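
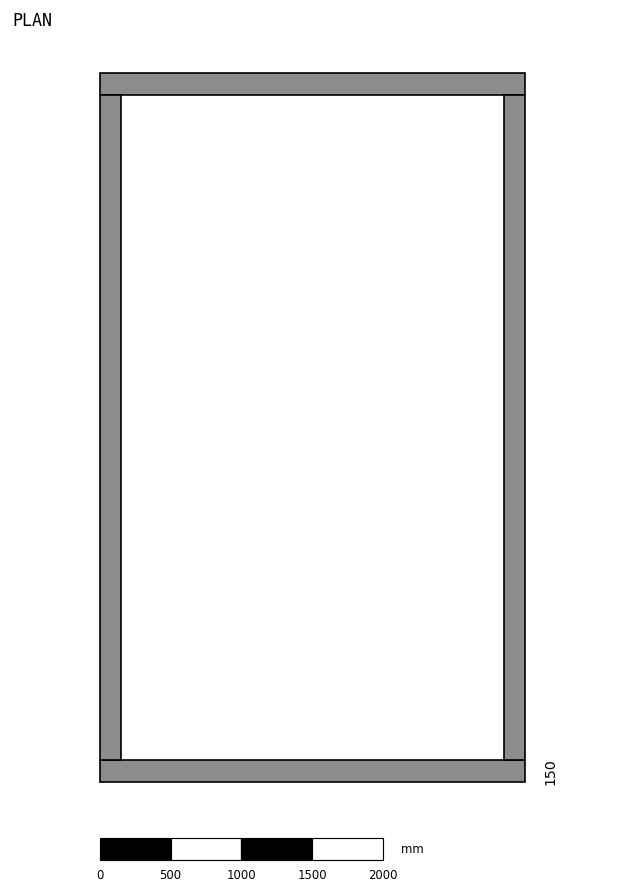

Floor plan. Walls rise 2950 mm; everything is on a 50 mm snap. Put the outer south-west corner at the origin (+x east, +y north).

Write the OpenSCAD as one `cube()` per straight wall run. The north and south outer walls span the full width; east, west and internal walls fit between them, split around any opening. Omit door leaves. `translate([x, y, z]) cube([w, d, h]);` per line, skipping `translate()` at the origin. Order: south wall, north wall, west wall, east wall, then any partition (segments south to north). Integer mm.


cube([3000, 150, 2950]);
translate([0, 4850, 0]) cube([3000, 150, 2950]);
translate([0, 150, 0]) cube([150, 4700, 2950]);
translate([2850, 150, 0]) cube([150, 4700, 2950]);


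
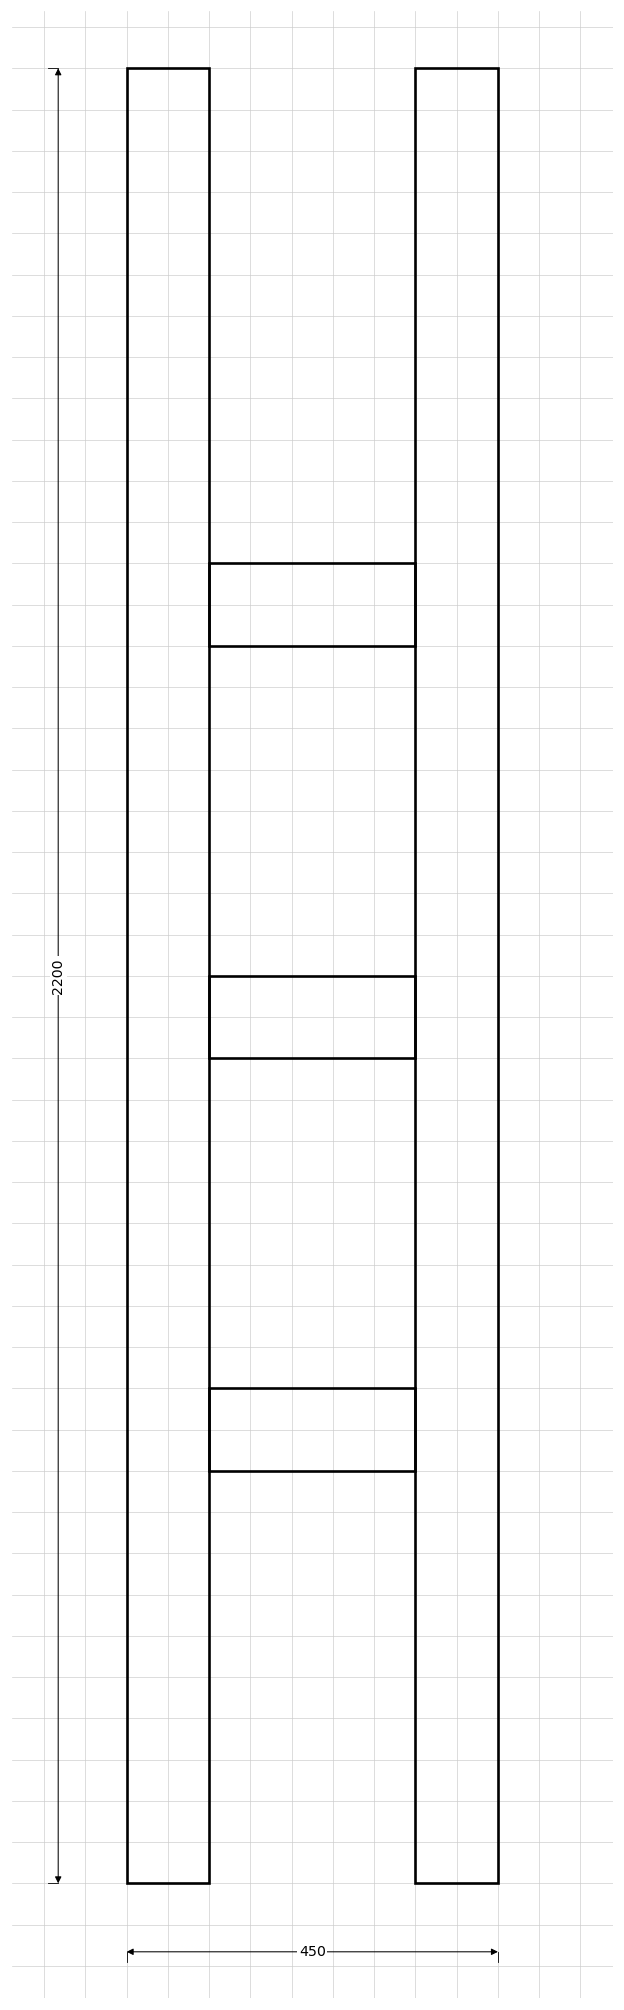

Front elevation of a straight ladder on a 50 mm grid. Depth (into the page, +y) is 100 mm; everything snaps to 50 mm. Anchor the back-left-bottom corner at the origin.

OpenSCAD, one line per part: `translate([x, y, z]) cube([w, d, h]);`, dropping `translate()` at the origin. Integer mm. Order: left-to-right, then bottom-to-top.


cube([100, 100, 2200]);
translate([100, 0, 500]) cube([250, 100, 100]);
translate([100, 0, 1000]) cube([250, 100, 100]);
translate([100, 0, 1500]) cube([250, 100, 100]);
translate([350, 0, 0]) cube([100, 100, 2200]);


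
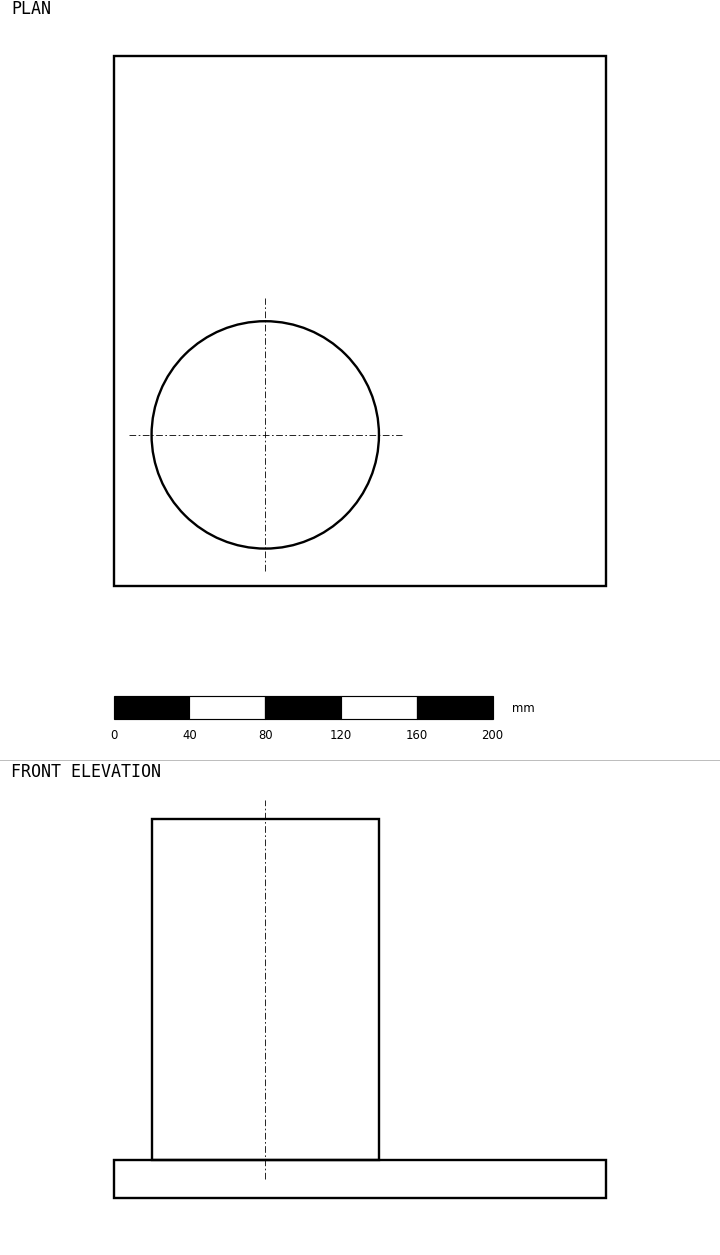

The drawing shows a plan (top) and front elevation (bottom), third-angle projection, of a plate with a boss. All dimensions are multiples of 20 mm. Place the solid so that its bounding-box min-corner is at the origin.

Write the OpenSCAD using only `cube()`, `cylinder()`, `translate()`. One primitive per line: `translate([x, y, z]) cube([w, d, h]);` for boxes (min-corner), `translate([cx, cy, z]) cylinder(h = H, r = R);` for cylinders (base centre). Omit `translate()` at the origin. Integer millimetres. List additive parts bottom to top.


cube([260, 280, 20]);
translate([80, 80, 20]) cylinder(h = 180, r = 60);


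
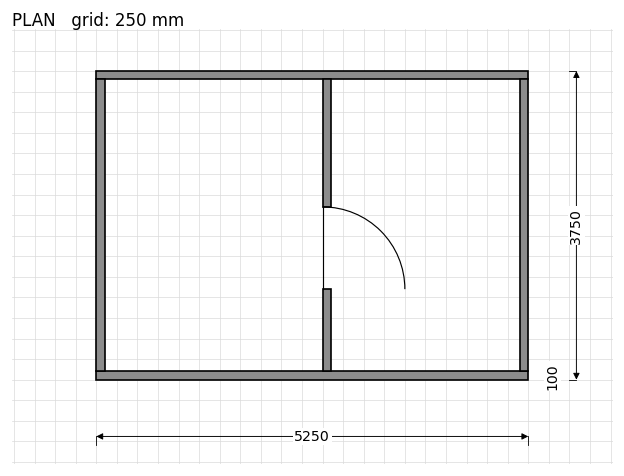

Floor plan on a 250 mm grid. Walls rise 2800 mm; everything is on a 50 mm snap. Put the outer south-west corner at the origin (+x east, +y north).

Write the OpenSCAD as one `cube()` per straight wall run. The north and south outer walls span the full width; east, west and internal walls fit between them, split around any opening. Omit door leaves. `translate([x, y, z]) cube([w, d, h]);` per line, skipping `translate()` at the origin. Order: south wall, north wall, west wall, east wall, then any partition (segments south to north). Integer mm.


cube([5250, 100, 2800]);
translate([0, 3650, 0]) cube([5250, 100, 2800]);
translate([0, 100, 0]) cube([100, 3550, 2800]);
translate([5150, 100, 0]) cube([100, 3550, 2800]);
translate([2750, 100, 0]) cube([100, 1000, 2800]);
translate([2750, 2100, 0]) cube([100, 1550, 2800]);


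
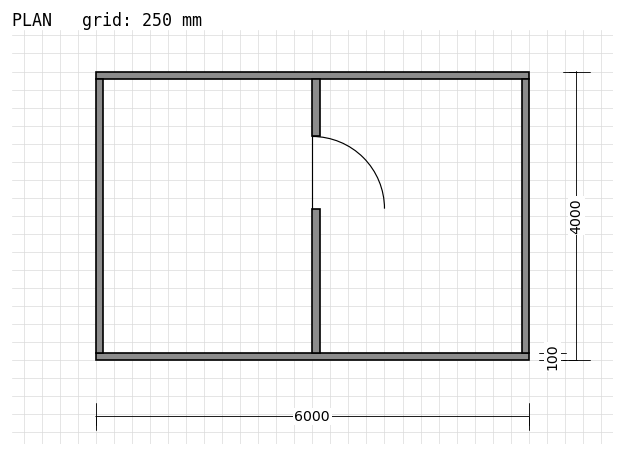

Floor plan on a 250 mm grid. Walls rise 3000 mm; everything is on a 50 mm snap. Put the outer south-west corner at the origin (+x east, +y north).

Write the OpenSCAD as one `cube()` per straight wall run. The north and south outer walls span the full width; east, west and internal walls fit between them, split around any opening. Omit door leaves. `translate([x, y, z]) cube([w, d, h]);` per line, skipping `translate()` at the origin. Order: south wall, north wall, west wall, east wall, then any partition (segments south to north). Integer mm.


cube([6000, 100, 3000]);
translate([0, 3900, 0]) cube([6000, 100, 3000]);
translate([0, 100, 0]) cube([100, 3800, 3000]);
translate([5900, 100, 0]) cube([100, 3800, 3000]);
translate([3000, 100, 0]) cube([100, 2000, 3000]);
translate([3000, 3100, 0]) cube([100, 800, 3000]);


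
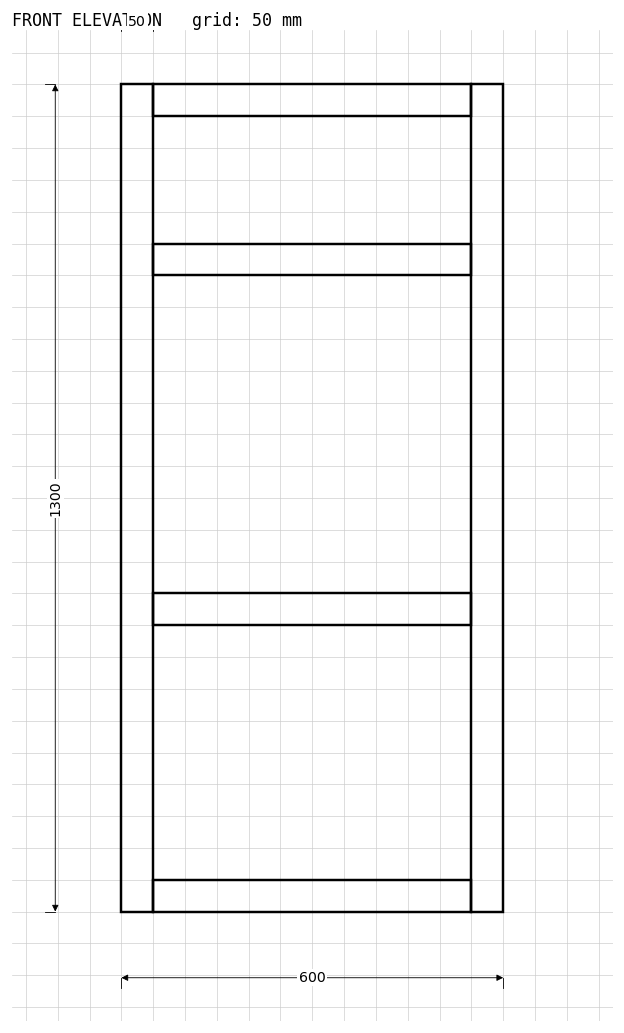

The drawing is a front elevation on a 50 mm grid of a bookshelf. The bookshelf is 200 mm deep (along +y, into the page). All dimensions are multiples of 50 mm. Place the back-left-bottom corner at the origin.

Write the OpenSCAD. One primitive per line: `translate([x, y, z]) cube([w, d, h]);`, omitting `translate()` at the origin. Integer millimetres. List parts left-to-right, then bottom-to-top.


cube([50, 200, 1300]);
translate([50, 0, 0]) cube([500, 200, 50]);
translate([50, 0, 450]) cube([500, 200, 50]);
translate([50, 0, 1000]) cube([500, 200, 50]);
translate([50, 0, 1250]) cube([500, 200, 50]);
translate([550, 0, 0]) cube([50, 200, 1300]);


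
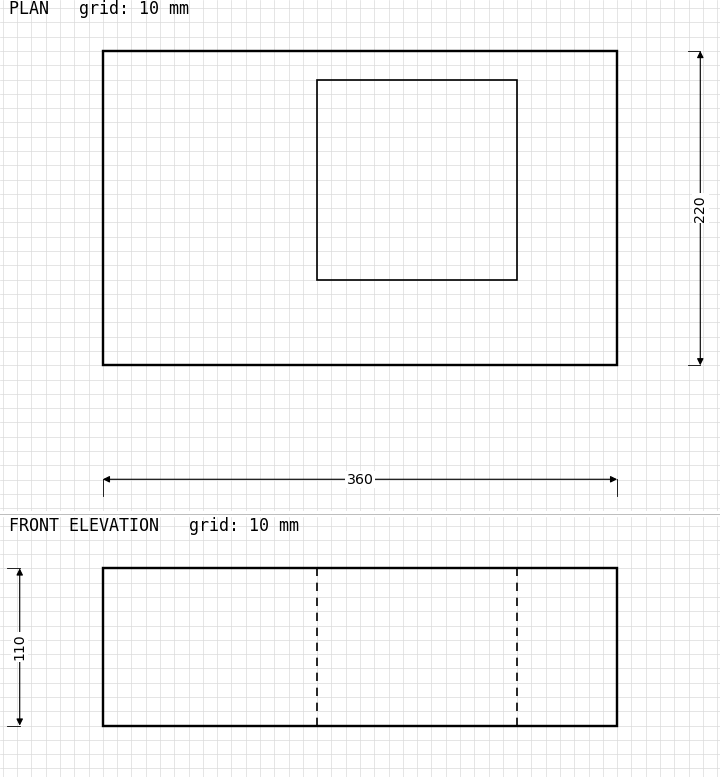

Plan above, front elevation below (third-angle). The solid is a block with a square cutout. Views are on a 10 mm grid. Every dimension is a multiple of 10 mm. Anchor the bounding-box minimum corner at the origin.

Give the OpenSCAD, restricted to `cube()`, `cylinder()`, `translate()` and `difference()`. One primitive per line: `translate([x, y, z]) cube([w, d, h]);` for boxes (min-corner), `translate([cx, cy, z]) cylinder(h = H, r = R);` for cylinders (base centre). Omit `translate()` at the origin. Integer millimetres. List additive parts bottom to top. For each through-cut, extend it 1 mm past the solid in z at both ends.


difference() {
  cube([360, 220, 110]);
  translate([150, 60, -1]) cube([140, 140, 112]);
}


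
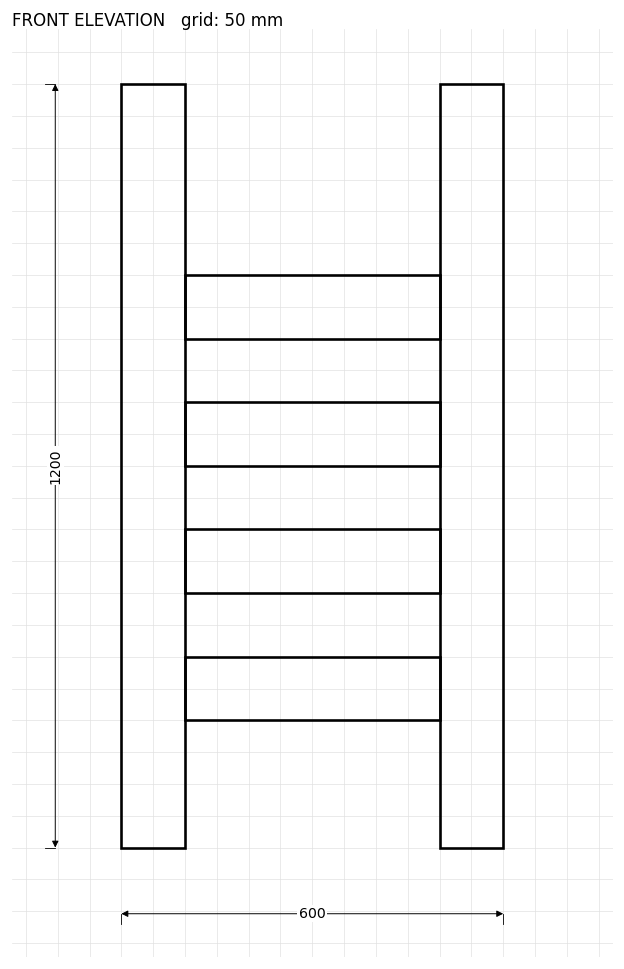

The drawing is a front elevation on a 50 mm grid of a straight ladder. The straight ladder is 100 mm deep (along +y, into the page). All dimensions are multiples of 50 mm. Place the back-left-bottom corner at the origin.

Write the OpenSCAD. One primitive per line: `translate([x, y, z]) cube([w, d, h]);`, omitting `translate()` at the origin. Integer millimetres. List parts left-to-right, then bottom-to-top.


cube([100, 100, 1200]);
translate([100, 0, 200]) cube([400, 100, 100]);
translate([100, 0, 400]) cube([400, 100, 100]);
translate([100, 0, 600]) cube([400, 100, 100]);
translate([100, 0, 800]) cube([400, 100, 100]);
translate([500, 0, 0]) cube([100, 100, 1200]);


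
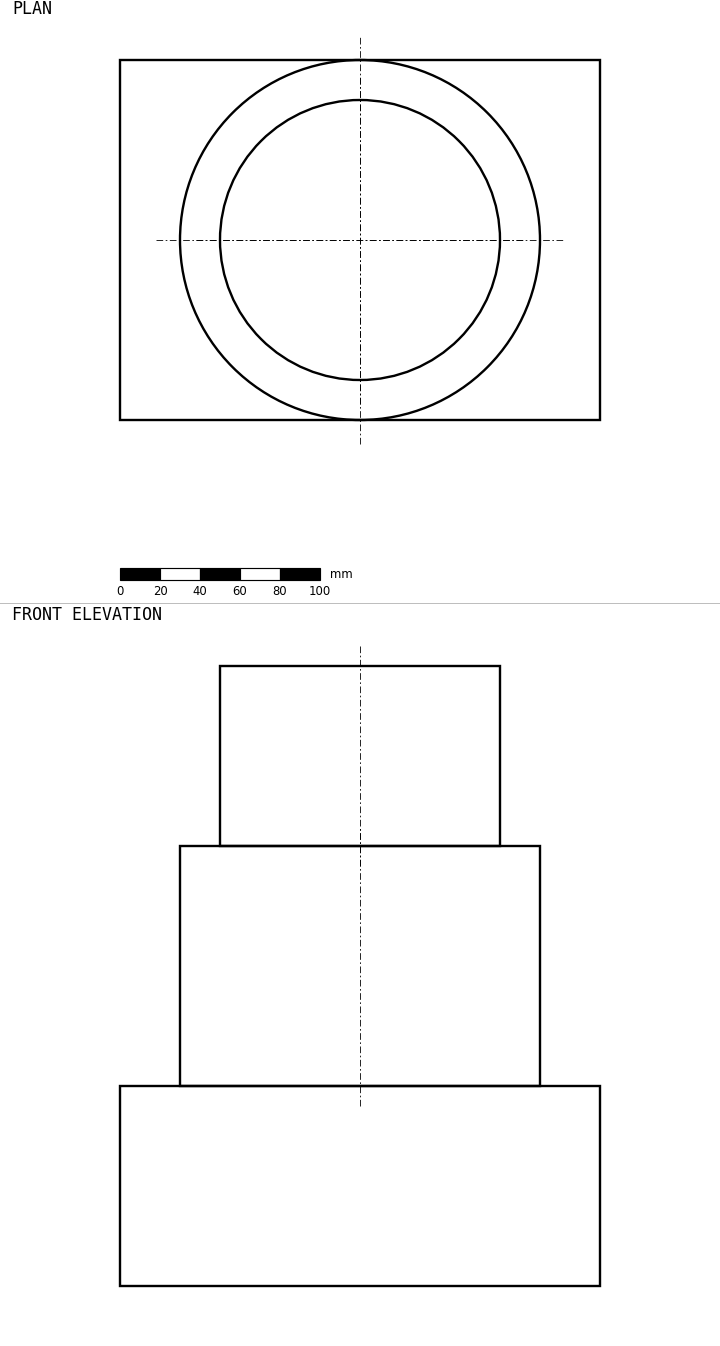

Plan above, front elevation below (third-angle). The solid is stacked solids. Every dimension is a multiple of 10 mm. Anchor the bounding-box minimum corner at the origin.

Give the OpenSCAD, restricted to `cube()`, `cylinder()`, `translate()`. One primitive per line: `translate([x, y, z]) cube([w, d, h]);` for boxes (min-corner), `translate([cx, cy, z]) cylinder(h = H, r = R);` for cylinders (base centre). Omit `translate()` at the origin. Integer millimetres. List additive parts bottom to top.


cube([240, 180, 100]);
translate([120, 90, 100]) cylinder(h = 120, r = 90);
translate([120, 90, 220]) cylinder(h = 90, r = 70);


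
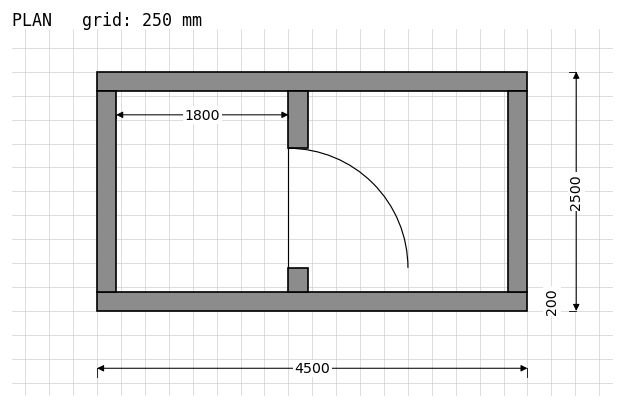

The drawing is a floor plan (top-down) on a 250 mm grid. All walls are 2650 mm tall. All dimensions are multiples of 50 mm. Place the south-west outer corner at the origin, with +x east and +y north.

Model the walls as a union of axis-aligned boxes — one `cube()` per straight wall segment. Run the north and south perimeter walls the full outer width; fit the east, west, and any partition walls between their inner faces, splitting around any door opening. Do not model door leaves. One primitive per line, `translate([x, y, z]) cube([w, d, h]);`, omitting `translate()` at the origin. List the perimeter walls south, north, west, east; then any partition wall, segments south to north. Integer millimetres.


cube([4500, 200, 2650]);
translate([0, 2300, 0]) cube([4500, 200, 2650]);
translate([0, 200, 0]) cube([200, 2100, 2650]);
translate([4300, 200, 0]) cube([200, 2100, 2650]);
translate([2000, 200, 0]) cube([200, 250, 2650]);
translate([2000, 1700, 0]) cube([200, 600, 2650]);


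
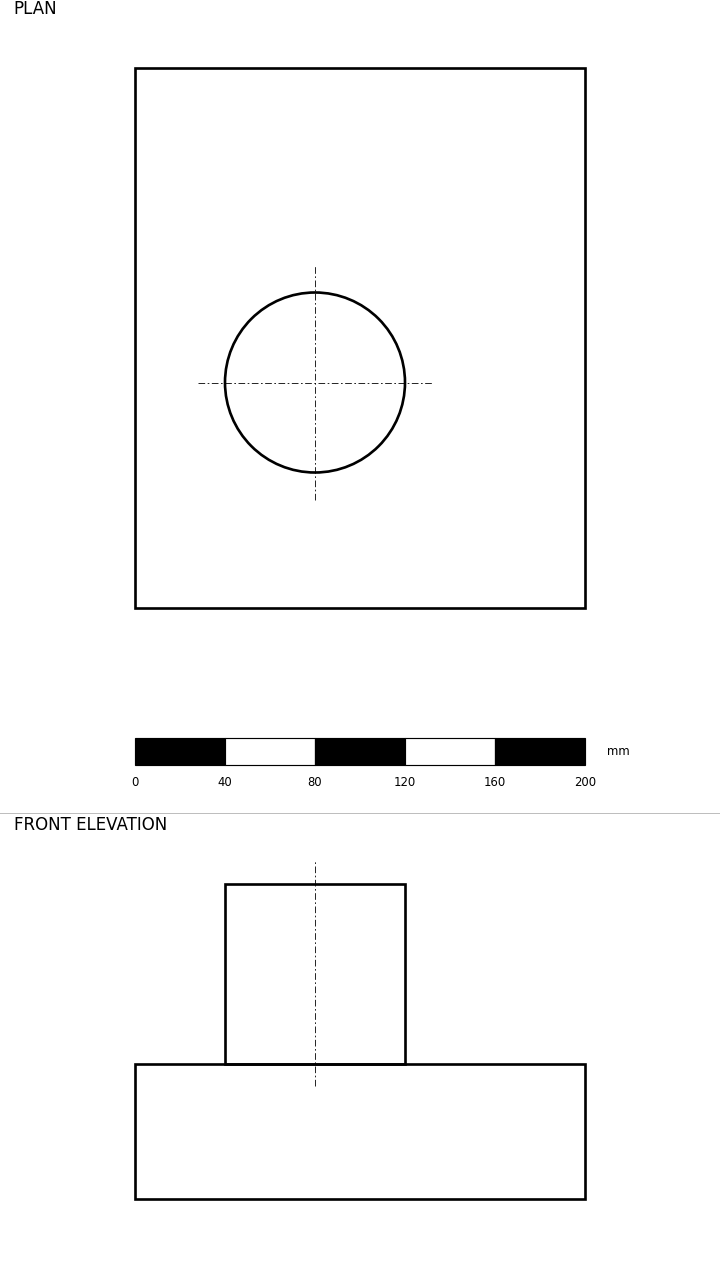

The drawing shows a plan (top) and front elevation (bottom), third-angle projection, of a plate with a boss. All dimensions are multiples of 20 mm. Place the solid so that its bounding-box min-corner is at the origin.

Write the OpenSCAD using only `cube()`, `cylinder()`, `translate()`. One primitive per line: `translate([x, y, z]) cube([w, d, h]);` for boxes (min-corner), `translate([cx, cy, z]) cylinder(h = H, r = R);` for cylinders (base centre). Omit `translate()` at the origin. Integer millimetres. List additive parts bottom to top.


cube([200, 240, 60]);
translate([80, 100, 60]) cylinder(h = 80, r = 40);


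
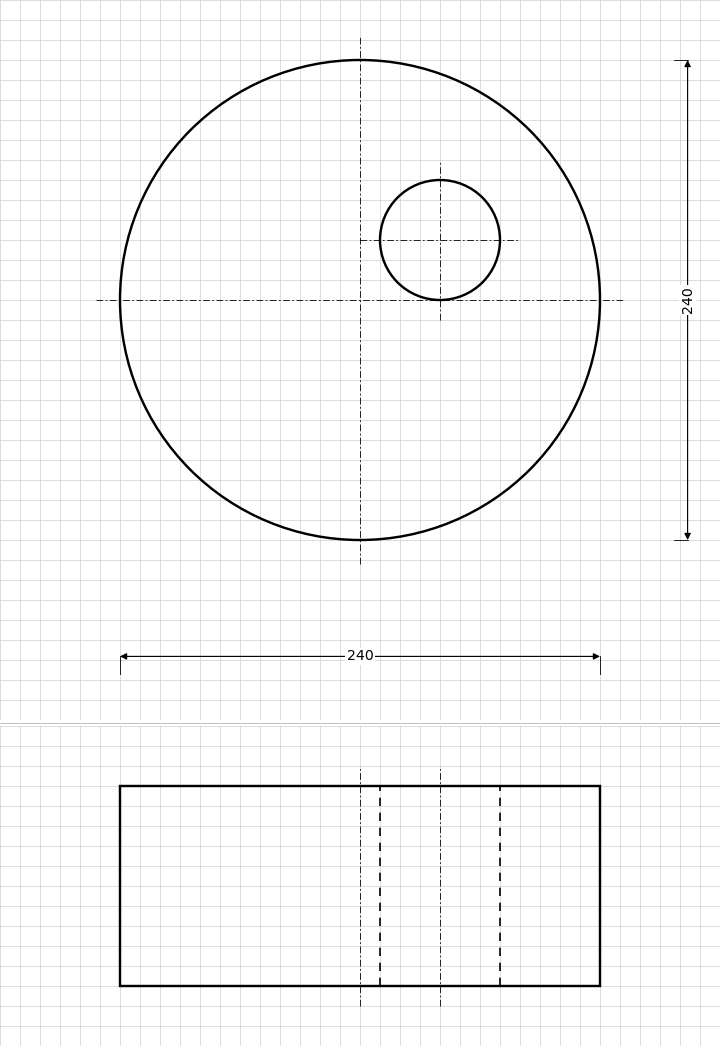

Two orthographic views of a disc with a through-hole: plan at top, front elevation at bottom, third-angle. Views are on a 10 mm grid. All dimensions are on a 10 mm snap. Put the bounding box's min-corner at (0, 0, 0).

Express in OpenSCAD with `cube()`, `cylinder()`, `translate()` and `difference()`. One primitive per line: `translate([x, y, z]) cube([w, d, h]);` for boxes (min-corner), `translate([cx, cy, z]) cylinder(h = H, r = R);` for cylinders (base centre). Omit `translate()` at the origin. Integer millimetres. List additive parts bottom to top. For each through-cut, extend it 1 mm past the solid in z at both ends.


difference() {
  translate([120, 120, 0]) cylinder(h = 100, r = 120);
  translate([160, 150, -1]) cylinder(h = 102, r = 30);
}


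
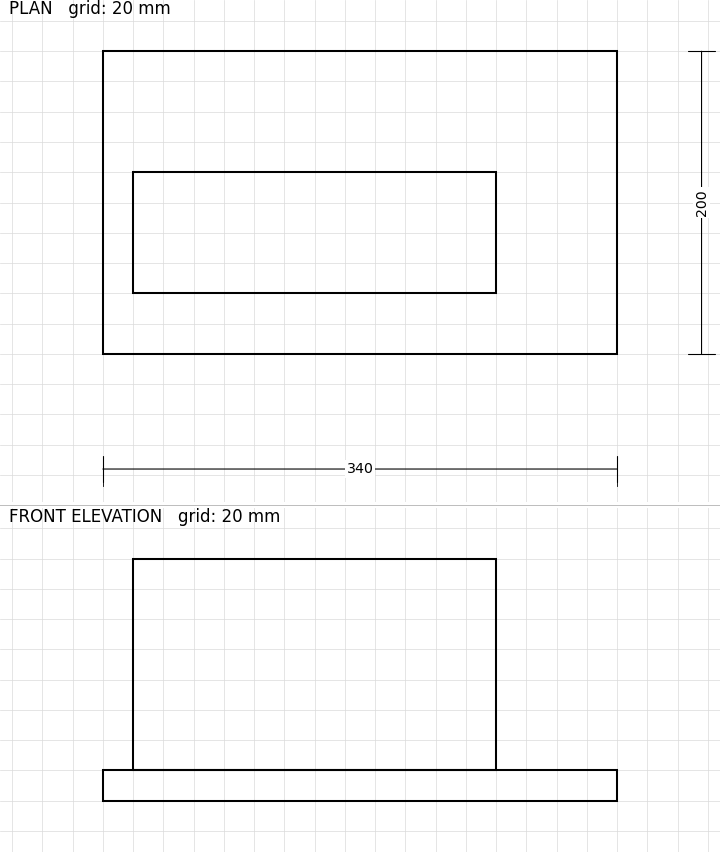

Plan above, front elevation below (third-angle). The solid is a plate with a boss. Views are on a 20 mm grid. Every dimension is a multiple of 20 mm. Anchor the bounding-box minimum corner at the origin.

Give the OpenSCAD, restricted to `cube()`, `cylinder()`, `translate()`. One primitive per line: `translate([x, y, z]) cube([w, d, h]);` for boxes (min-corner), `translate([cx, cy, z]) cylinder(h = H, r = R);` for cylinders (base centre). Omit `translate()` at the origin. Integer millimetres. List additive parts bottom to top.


cube([340, 200, 20]);
translate([20, 40, 20]) cube([240, 80, 140]);


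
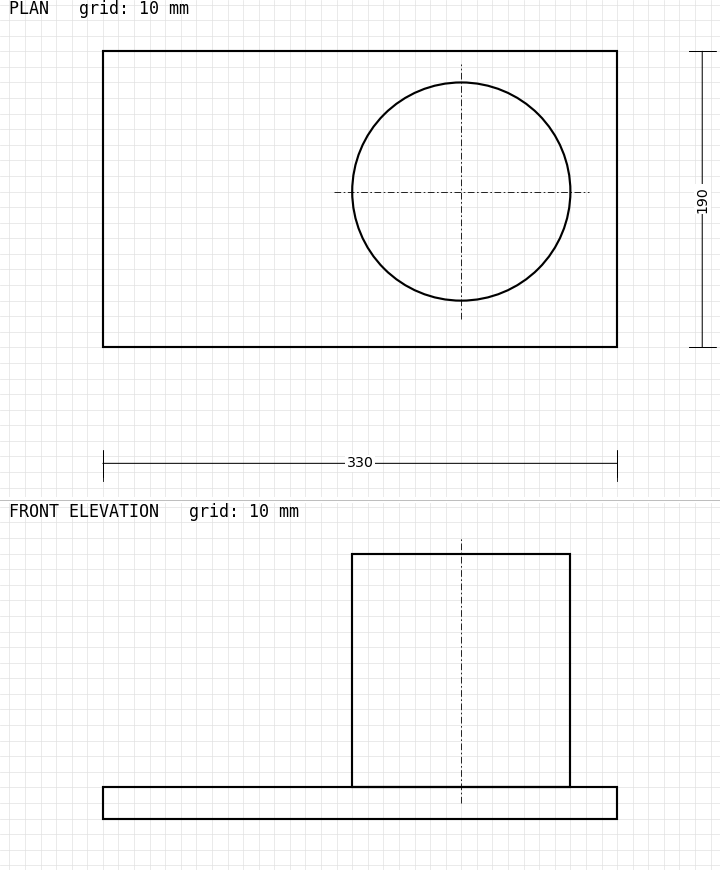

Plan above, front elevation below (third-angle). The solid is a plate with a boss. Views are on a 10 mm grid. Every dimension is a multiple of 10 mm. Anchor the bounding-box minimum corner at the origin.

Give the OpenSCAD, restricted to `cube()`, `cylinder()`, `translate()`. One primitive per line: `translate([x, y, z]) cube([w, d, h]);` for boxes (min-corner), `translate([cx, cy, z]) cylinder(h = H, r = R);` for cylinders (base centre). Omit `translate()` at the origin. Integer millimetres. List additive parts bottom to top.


cube([330, 190, 20]);
translate([230, 100, 20]) cylinder(h = 150, r = 70);


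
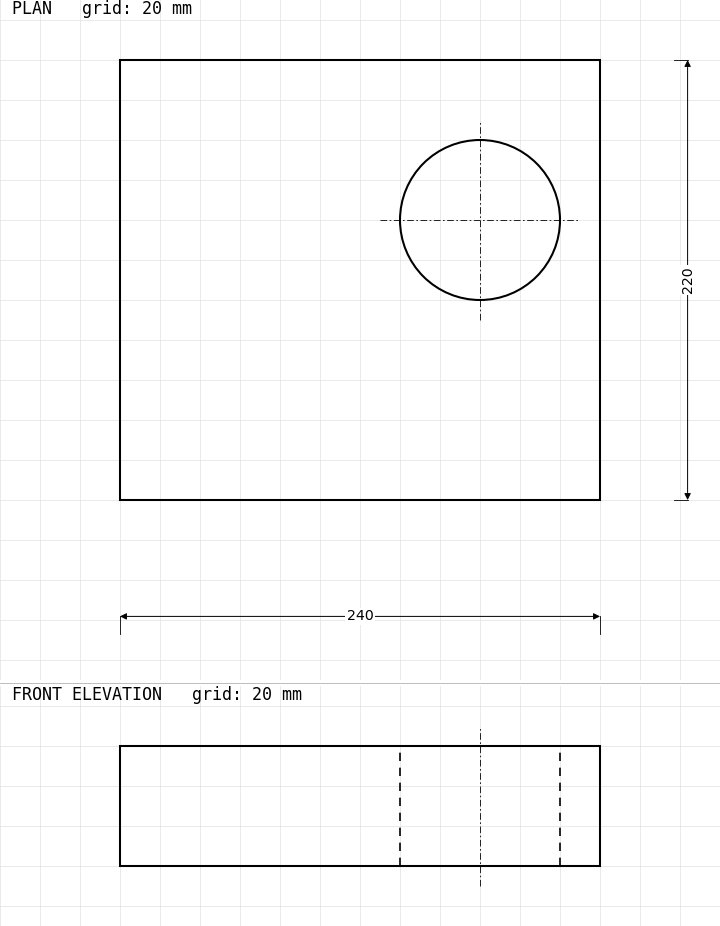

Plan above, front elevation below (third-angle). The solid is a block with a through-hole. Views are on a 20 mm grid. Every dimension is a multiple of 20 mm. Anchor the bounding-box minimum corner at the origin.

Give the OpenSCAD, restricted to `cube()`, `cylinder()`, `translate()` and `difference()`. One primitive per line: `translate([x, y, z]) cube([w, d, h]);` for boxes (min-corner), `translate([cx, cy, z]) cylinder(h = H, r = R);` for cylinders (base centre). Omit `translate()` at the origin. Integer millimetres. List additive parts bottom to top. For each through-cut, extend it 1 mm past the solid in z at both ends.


difference() {
  cube([240, 220, 60]);
  translate([180, 140, -1]) cylinder(h = 62, r = 40);
}


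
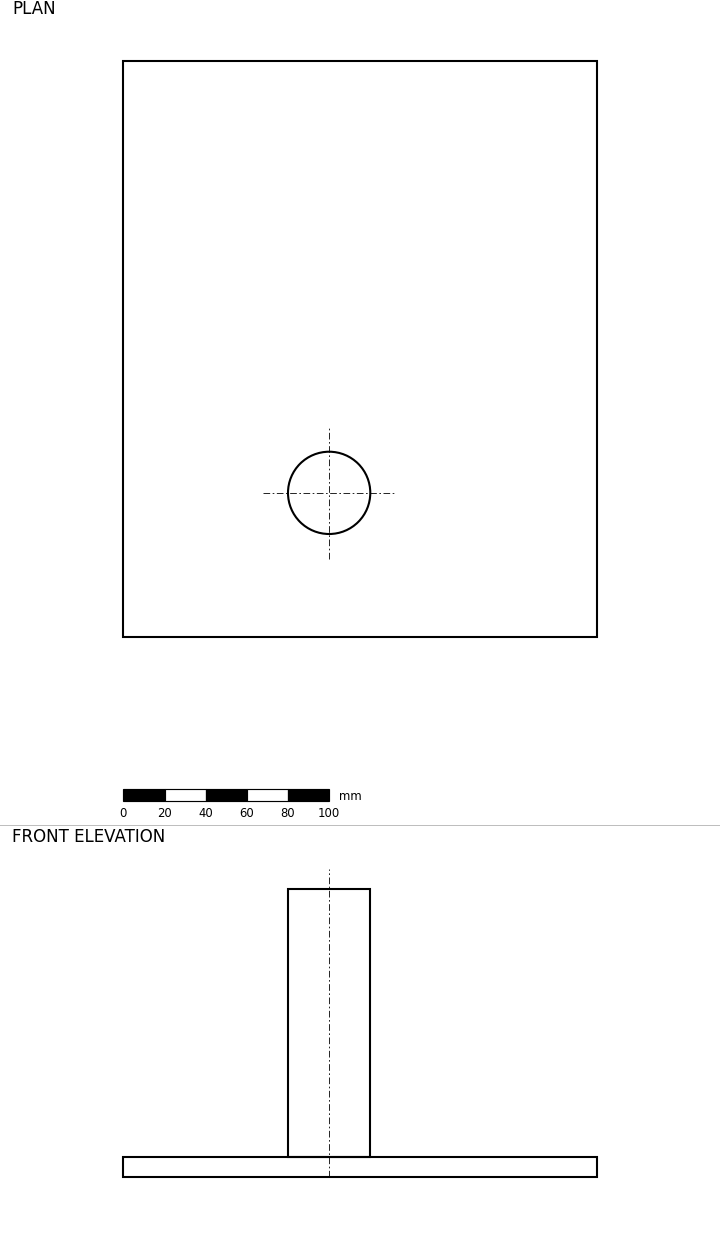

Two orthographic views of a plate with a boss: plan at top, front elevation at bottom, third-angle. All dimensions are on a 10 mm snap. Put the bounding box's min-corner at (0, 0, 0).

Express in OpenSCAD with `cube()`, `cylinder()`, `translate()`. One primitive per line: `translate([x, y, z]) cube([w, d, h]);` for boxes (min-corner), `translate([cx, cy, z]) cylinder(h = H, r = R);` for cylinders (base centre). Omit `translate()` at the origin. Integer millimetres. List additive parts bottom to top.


cube([230, 280, 10]);
translate([100, 70, 10]) cylinder(h = 130, r = 20);


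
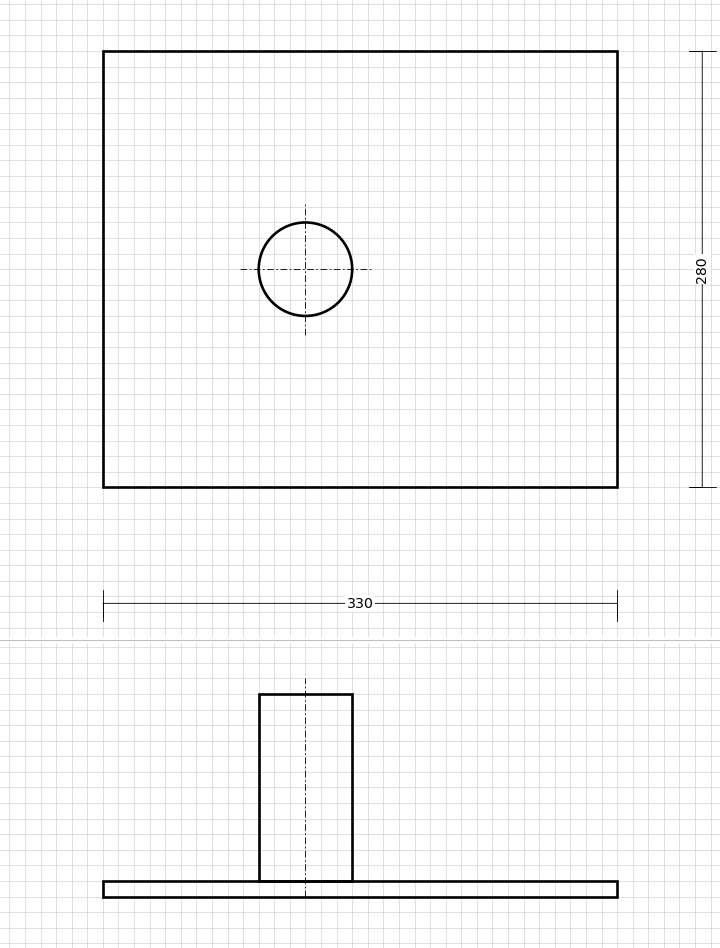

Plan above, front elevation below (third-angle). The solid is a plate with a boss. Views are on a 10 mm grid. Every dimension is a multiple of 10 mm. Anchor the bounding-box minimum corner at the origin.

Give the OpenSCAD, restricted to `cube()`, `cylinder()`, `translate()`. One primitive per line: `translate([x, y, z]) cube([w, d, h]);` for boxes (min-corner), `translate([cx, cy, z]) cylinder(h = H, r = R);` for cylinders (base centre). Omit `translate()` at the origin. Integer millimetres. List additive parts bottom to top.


cube([330, 280, 10]);
translate([130, 140, 10]) cylinder(h = 120, r = 30);


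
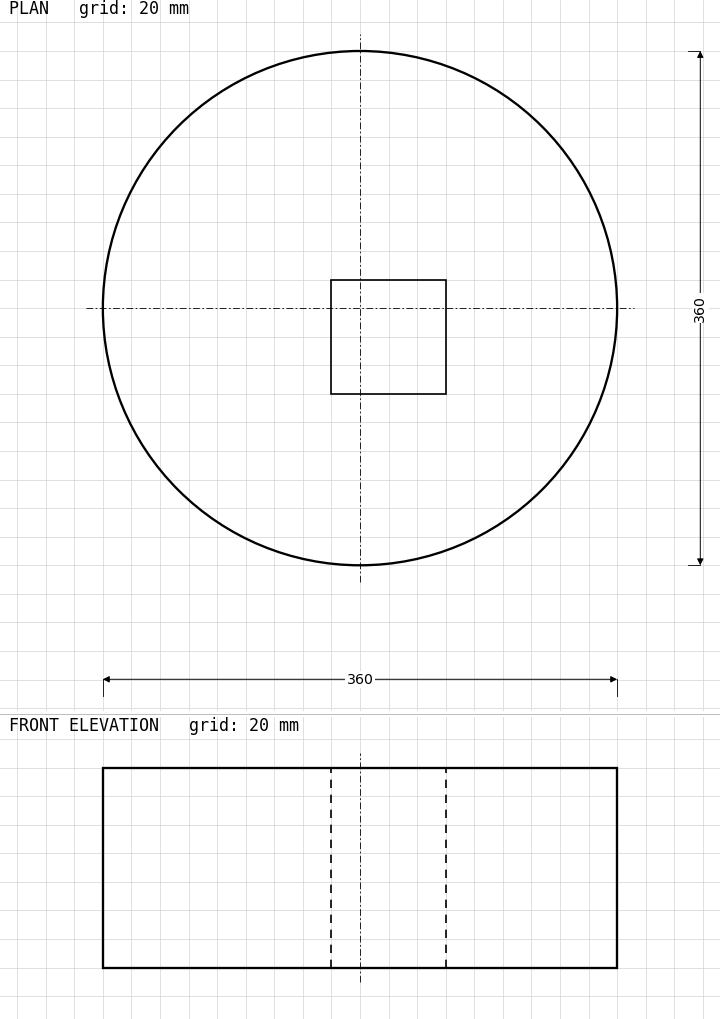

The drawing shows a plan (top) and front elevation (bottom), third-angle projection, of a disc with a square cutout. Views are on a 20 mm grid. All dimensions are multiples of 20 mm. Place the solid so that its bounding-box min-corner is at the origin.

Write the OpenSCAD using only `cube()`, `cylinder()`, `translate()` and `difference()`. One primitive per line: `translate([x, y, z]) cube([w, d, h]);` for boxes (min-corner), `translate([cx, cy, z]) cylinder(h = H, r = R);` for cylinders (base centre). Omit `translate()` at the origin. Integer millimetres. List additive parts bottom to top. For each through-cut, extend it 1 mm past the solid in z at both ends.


difference() {
  translate([180, 180, 0]) cylinder(h = 140, r = 180);
  translate([160, 120, -1]) cube([80, 80, 142]);
}


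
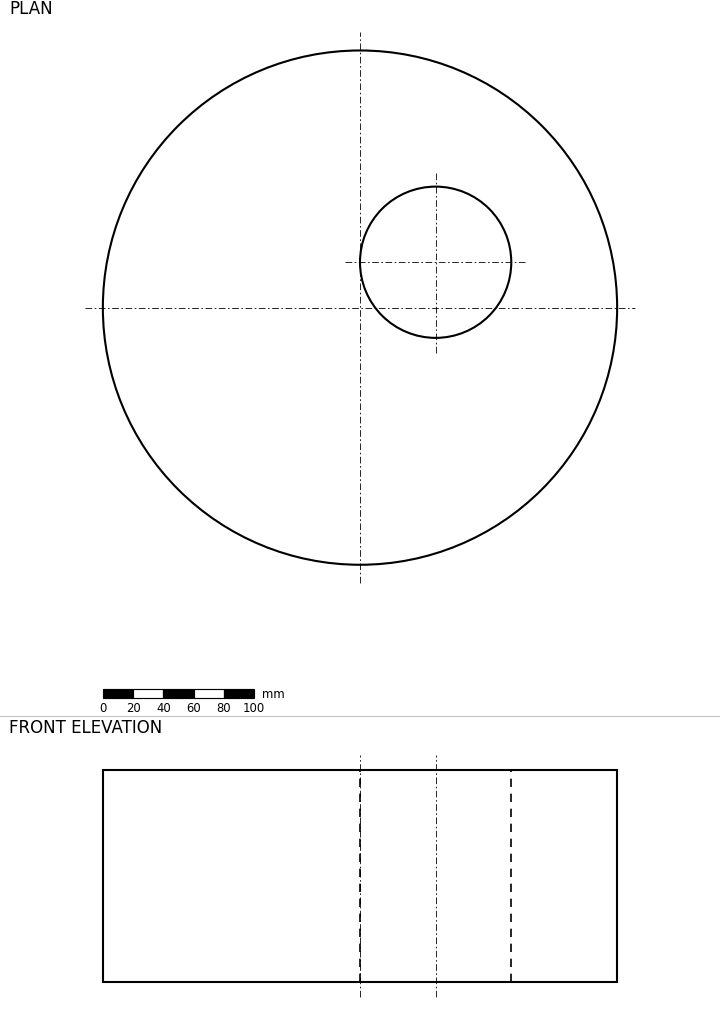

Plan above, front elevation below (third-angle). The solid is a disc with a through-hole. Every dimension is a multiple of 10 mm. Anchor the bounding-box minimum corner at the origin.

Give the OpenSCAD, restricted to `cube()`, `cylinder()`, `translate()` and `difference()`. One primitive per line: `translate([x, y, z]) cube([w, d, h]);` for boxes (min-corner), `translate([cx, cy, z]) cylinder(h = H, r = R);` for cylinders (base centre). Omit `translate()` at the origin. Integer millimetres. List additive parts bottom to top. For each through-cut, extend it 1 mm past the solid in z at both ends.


difference() {
  translate([170, 170, 0]) cylinder(h = 140, r = 170);
  translate([220, 200, -1]) cylinder(h = 142, r = 50);
}


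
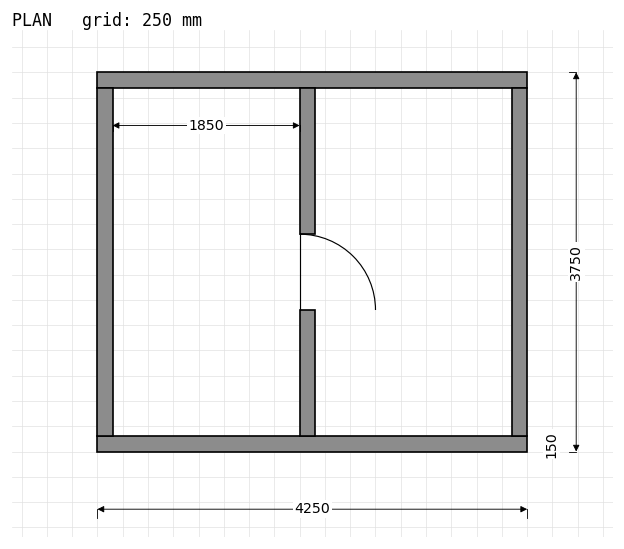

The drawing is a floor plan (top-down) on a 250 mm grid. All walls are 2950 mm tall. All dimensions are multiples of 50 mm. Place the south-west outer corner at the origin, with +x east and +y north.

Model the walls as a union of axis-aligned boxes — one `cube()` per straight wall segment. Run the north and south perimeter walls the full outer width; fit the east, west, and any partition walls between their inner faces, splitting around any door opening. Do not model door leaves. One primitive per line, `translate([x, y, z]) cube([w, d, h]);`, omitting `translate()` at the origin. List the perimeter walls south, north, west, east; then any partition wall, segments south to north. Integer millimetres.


cube([4250, 150, 2950]);
translate([0, 3600, 0]) cube([4250, 150, 2950]);
translate([0, 150, 0]) cube([150, 3450, 2950]);
translate([4100, 150, 0]) cube([150, 3450, 2950]);
translate([2000, 150, 0]) cube([150, 1250, 2950]);
translate([2000, 2150, 0]) cube([150, 1450, 2950]);


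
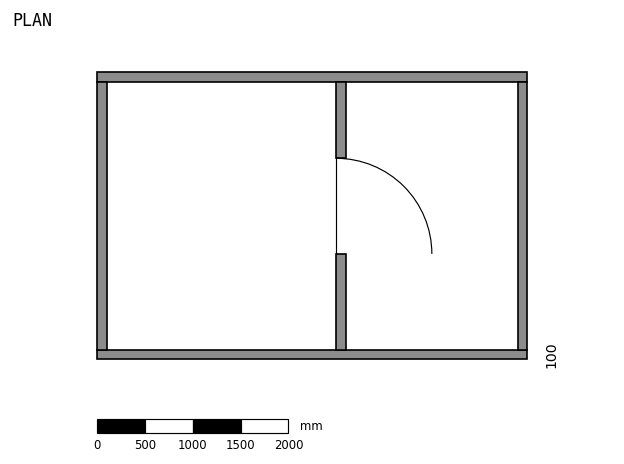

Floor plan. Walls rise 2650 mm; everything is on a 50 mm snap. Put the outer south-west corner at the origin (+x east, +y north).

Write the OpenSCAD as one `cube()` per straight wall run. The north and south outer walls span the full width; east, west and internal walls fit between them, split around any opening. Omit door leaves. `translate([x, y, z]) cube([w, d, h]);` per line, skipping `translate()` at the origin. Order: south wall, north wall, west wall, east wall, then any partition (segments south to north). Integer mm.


cube([4500, 100, 2650]);
translate([0, 2900, 0]) cube([4500, 100, 2650]);
translate([0, 100, 0]) cube([100, 2800, 2650]);
translate([4400, 100, 0]) cube([100, 2800, 2650]);
translate([2500, 100, 0]) cube([100, 1000, 2650]);
translate([2500, 2100, 0]) cube([100, 800, 2650]);


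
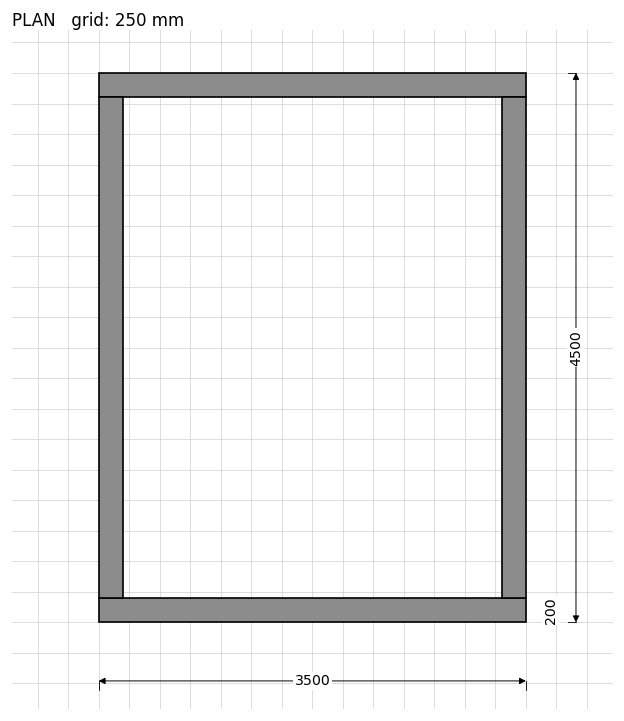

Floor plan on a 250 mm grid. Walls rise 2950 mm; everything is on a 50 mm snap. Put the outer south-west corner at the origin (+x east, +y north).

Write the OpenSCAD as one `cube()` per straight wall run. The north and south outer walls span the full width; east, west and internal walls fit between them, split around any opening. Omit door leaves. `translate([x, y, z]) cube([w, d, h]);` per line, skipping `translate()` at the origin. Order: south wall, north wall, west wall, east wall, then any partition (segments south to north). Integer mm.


cube([3500, 200, 2950]);
translate([0, 4300, 0]) cube([3500, 200, 2950]);
translate([0, 200, 0]) cube([200, 4100, 2950]);
translate([3300, 200, 0]) cube([200, 4100, 2950]);


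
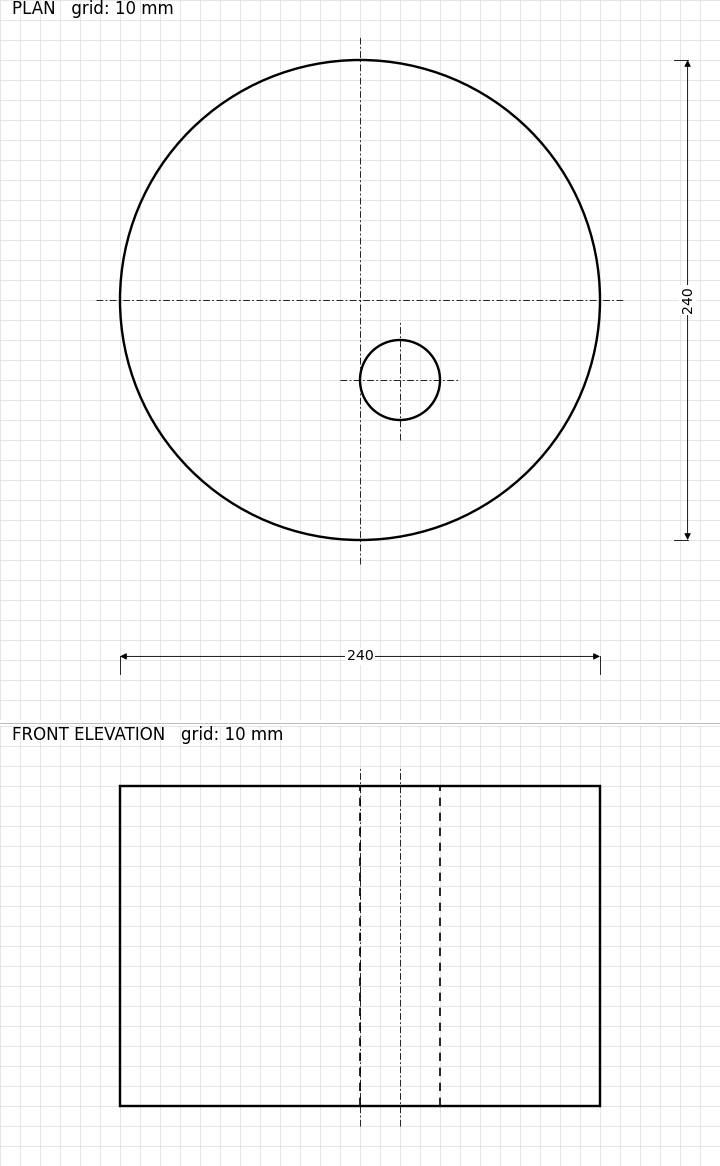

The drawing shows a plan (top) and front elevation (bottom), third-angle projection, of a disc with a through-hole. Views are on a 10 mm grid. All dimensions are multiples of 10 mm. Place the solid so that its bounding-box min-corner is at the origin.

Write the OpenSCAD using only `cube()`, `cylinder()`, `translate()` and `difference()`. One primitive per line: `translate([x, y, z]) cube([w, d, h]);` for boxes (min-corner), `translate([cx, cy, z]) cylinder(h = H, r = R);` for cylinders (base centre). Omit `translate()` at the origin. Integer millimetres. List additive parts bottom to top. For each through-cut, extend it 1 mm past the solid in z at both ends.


difference() {
  translate([120, 120, 0]) cylinder(h = 160, r = 120);
  translate([140, 80, -1]) cylinder(h = 162, r = 20);
}


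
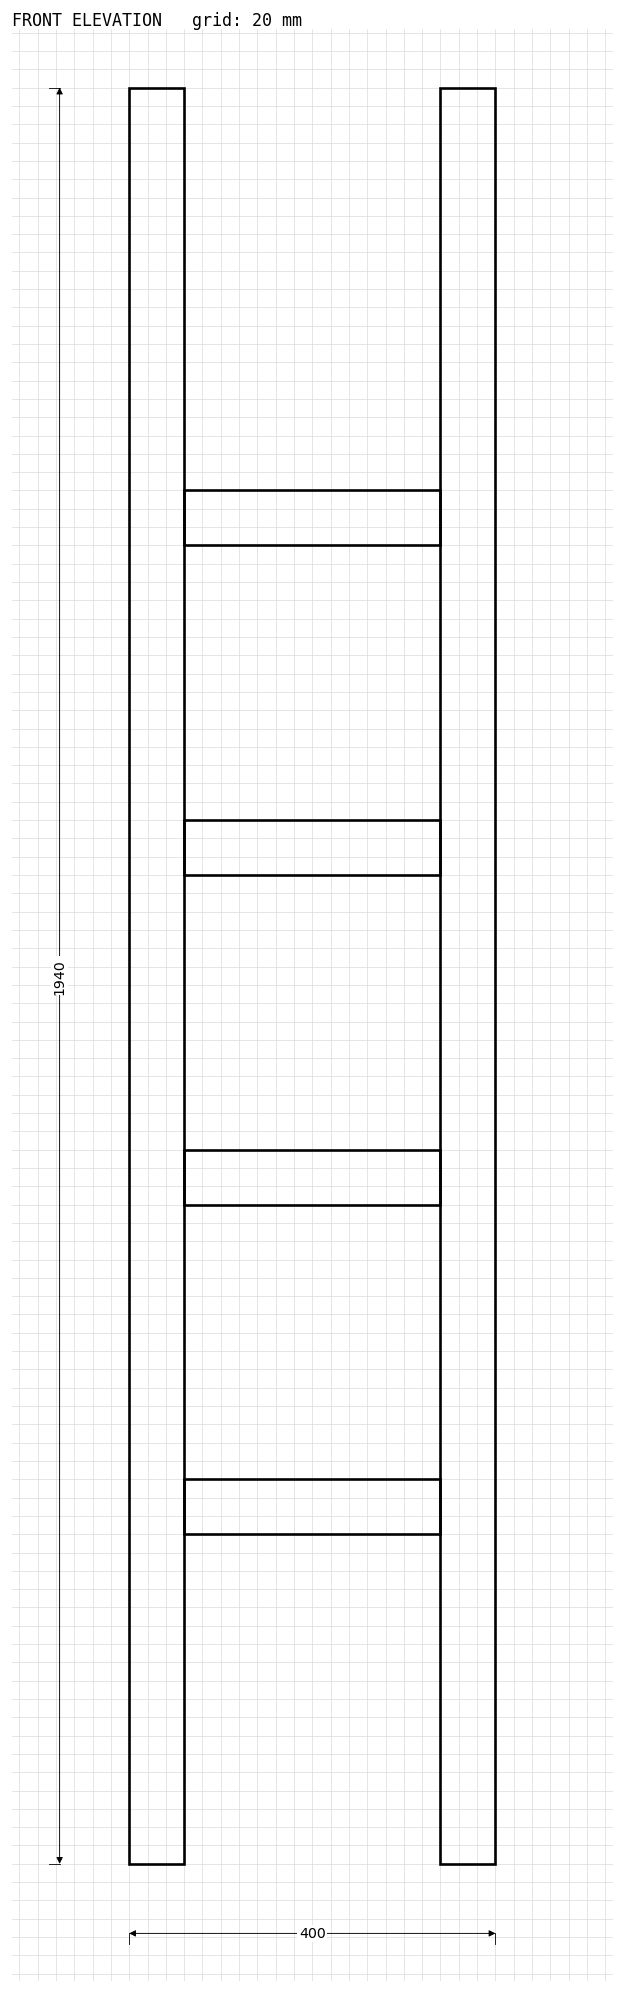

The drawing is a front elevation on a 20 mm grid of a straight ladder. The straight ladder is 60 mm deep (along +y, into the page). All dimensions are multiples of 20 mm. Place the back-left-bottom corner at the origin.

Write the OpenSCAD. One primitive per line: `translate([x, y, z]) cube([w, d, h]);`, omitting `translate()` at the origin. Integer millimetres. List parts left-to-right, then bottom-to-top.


cube([60, 60, 1940]);
translate([60, 0, 360]) cube([280, 60, 60]);
translate([60, 0, 720]) cube([280, 60, 60]);
translate([60, 0, 1080]) cube([280, 60, 60]);
translate([60, 0, 1440]) cube([280, 60, 60]);
translate([340, 0, 0]) cube([60, 60, 1940]);


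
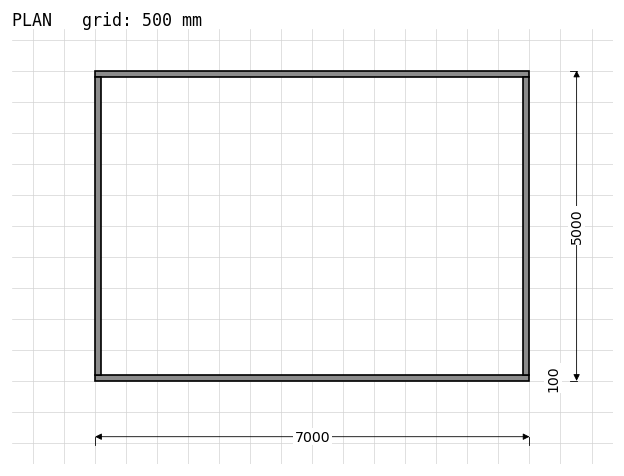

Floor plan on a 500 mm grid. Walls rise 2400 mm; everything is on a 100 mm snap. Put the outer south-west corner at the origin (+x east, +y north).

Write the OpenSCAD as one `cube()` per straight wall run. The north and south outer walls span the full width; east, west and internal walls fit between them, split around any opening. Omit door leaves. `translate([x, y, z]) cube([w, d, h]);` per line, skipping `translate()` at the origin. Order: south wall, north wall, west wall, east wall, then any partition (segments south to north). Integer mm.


cube([7000, 100, 2400]);
translate([0, 4900, 0]) cube([7000, 100, 2400]);
translate([0, 100, 0]) cube([100, 4800, 2400]);
translate([6900, 100, 0]) cube([100, 4800, 2400]);


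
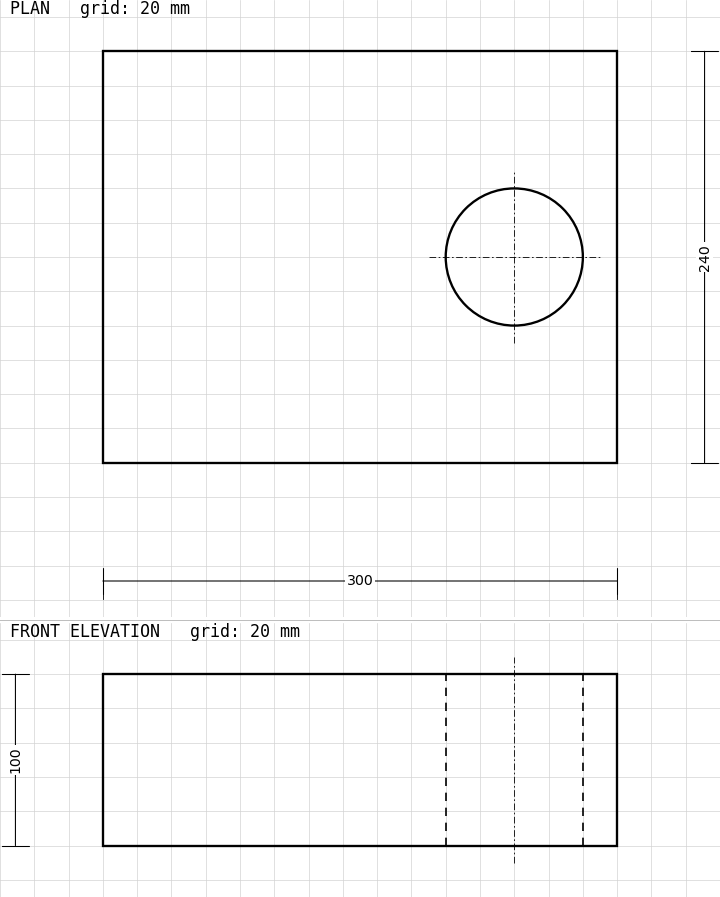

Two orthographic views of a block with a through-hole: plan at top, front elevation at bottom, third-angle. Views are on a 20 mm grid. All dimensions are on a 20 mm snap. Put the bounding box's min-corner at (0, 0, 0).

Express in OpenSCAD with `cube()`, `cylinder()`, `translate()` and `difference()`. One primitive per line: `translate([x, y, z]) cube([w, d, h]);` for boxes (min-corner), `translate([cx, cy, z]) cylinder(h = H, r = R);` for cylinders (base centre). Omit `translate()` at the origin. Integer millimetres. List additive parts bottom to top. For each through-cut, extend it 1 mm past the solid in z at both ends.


difference() {
  cube([300, 240, 100]);
  translate([240, 120, -1]) cylinder(h = 102, r = 40);
}


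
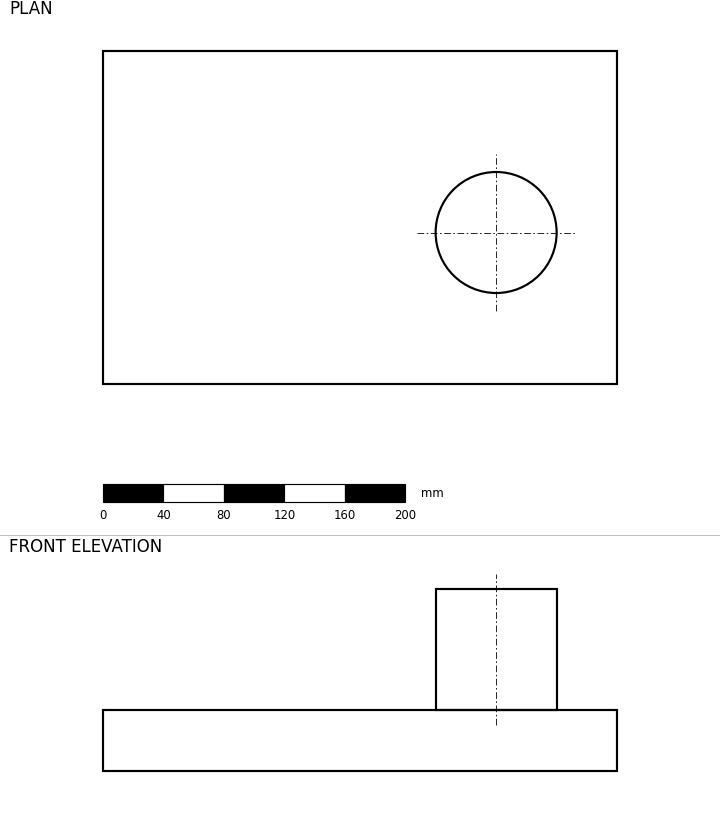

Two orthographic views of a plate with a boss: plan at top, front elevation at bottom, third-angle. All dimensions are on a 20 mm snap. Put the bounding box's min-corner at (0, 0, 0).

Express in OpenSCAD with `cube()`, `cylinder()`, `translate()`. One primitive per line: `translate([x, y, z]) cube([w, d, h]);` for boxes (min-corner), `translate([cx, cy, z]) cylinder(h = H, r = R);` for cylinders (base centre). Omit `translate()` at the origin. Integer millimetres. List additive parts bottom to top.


cube([340, 220, 40]);
translate([260, 100, 40]) cylinder(h = 80, r = 40);


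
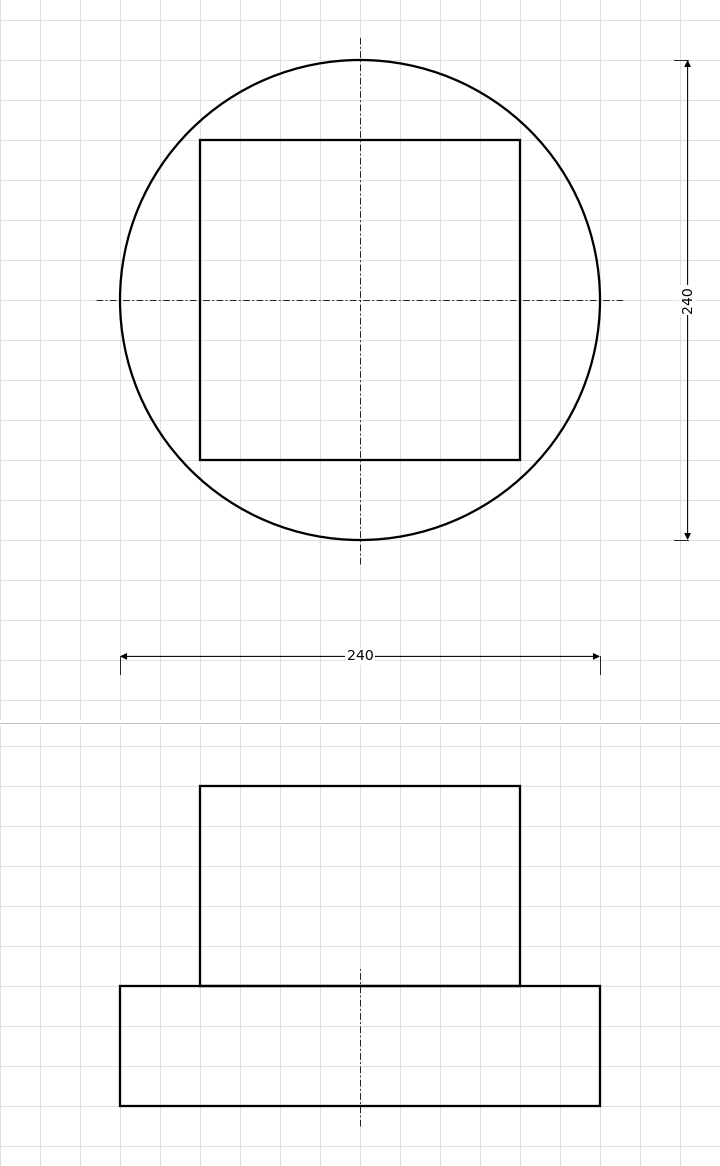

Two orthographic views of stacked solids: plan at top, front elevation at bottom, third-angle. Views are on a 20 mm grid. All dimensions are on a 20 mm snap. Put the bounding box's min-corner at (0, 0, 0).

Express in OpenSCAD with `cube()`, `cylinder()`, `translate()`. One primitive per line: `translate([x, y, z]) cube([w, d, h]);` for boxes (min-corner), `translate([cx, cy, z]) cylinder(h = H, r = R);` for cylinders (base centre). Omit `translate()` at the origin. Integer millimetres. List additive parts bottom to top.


translate([120, 120, 0]) cylinder(h = 60, r = 120);
translate([40, 40, 60]) cube([160, 160, 100]);


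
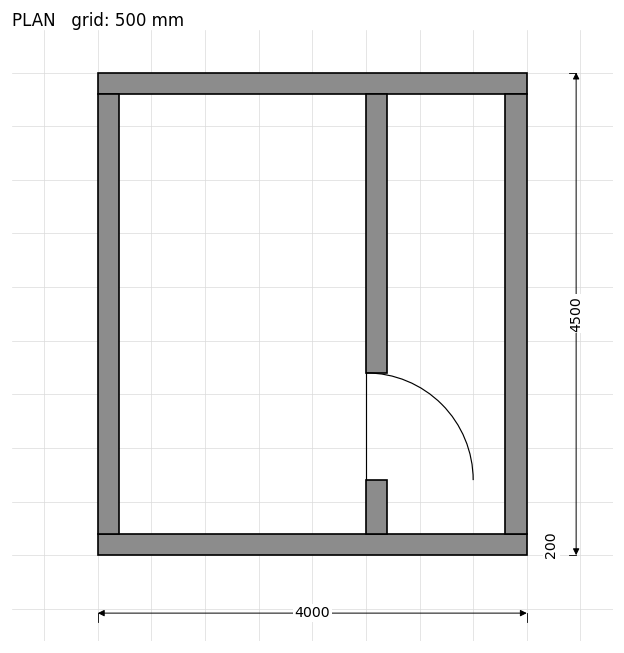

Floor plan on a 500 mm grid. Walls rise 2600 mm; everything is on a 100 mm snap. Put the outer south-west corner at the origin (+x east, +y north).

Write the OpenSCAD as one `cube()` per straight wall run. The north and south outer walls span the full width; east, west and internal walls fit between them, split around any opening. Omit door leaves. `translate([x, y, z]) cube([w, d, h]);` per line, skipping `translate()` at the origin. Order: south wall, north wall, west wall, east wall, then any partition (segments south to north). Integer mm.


cube([4000, 200, 2600]);
translate([0, 4300, 0]) cube([4000, 200, 2600]);
translate([0, 200, 0]) cube([200, 4100, 2600]);
translate([3800, 200, 0]) cube([200, 4100, 2600]);
translate([2500, 200, 0]) cube([200, 500, 2600]);
translate([2500, 1700, 0]) cube([200, 2600, 2600]);


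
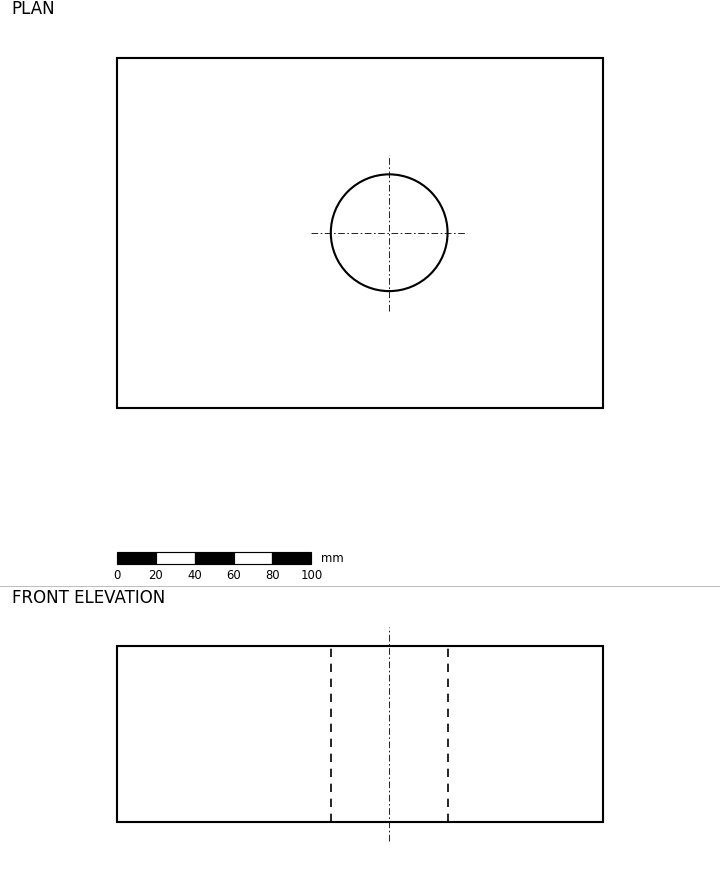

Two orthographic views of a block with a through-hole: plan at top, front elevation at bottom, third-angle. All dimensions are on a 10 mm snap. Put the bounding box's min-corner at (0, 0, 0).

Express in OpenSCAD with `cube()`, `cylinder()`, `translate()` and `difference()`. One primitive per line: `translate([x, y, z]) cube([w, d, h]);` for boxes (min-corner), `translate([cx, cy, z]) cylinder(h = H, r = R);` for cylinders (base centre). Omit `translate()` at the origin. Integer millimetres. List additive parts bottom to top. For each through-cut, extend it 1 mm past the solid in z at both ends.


difference() {
  cube([250, 180, 90]);
  translate([140, 90, -1]) cylinder(h = 92, r = 30);
}


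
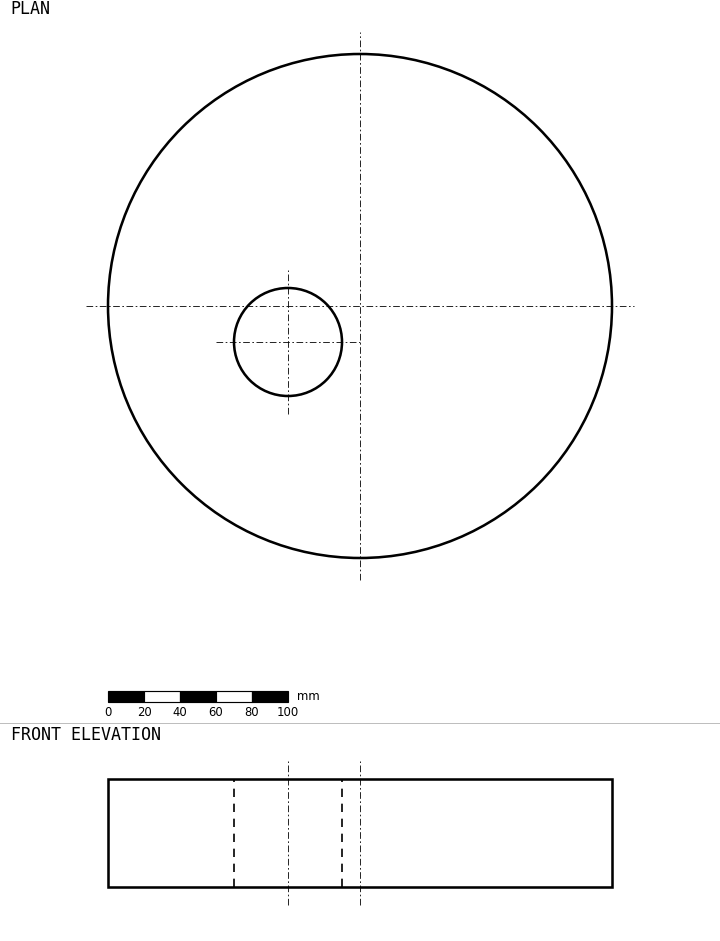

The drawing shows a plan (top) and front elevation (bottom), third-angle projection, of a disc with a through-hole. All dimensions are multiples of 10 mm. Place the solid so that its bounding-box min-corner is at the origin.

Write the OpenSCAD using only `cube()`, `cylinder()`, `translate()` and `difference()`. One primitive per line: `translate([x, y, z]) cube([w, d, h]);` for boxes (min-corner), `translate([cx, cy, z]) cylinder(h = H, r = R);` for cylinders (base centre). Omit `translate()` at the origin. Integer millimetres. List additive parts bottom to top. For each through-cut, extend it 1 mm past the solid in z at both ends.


difference() {
  translate([140, 140, 0]) cylinder(h = 60, r = 140);
  translate([100, 120, -1]) cylinder(h = 62, r = 30);
}


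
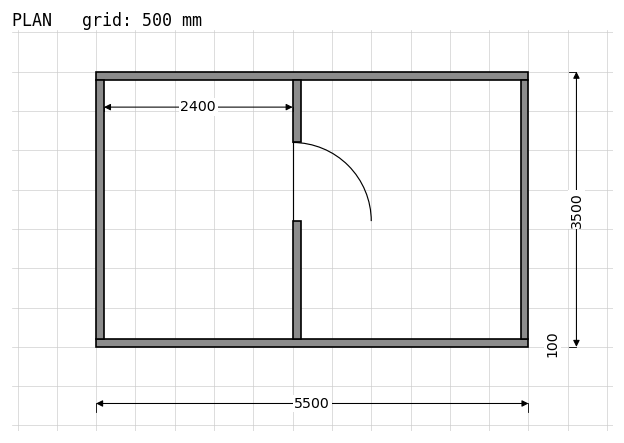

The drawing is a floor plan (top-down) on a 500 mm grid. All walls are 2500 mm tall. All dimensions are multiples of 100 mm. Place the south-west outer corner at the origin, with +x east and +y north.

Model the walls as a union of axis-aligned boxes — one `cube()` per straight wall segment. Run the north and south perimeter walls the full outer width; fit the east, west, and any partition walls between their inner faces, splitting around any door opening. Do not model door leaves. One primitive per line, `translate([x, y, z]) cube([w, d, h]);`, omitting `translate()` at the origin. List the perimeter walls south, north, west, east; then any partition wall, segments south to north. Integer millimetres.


cube([5500, 100, 2500]);
translate([0, 3400, 0]) cube([5500, 100, 2500]);
translate([0, 100, 0]) cube([100, 3300, 2500]);
translate([5400, 100, 0]) cube([100, 3300, 2500]);
translate([2500, 100, 0]) cube([100, 1500, 2500]);
translate([2500, 2600, 0]) cube([100, 800, 2500]);


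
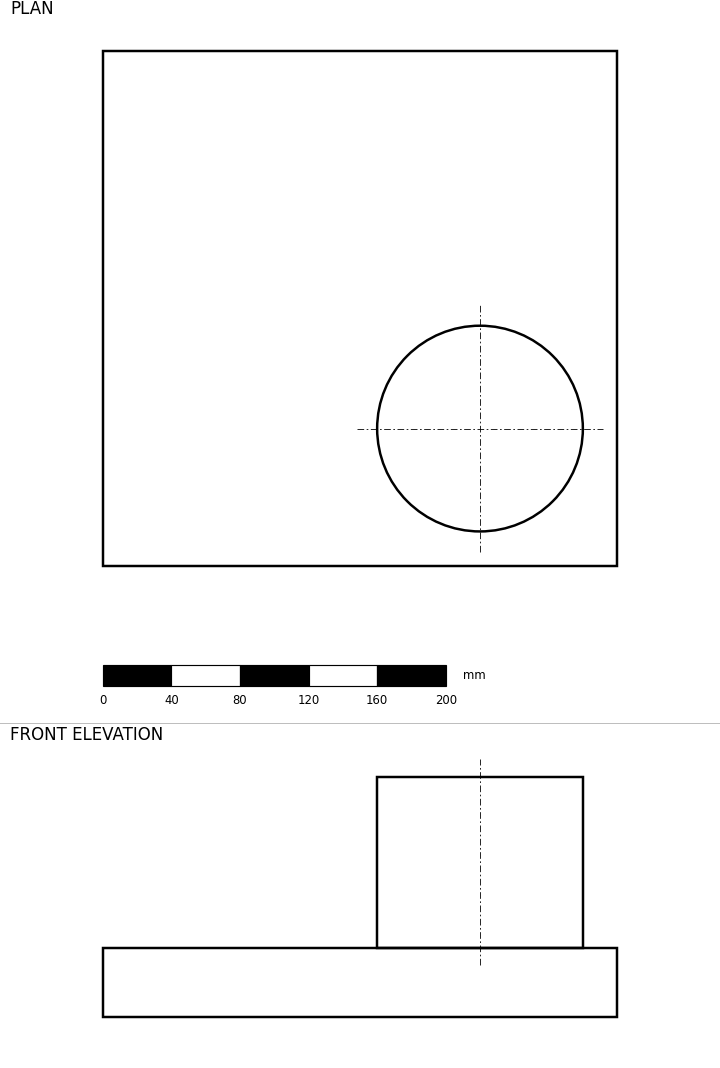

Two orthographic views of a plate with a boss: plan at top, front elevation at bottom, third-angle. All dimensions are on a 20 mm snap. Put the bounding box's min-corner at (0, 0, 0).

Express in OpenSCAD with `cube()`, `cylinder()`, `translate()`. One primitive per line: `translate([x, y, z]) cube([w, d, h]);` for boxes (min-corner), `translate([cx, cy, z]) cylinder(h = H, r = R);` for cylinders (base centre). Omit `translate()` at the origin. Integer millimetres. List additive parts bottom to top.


cube([300, 300, 40]);
translate([220, 80, 40]) cylinder(h = 100, r = 60);


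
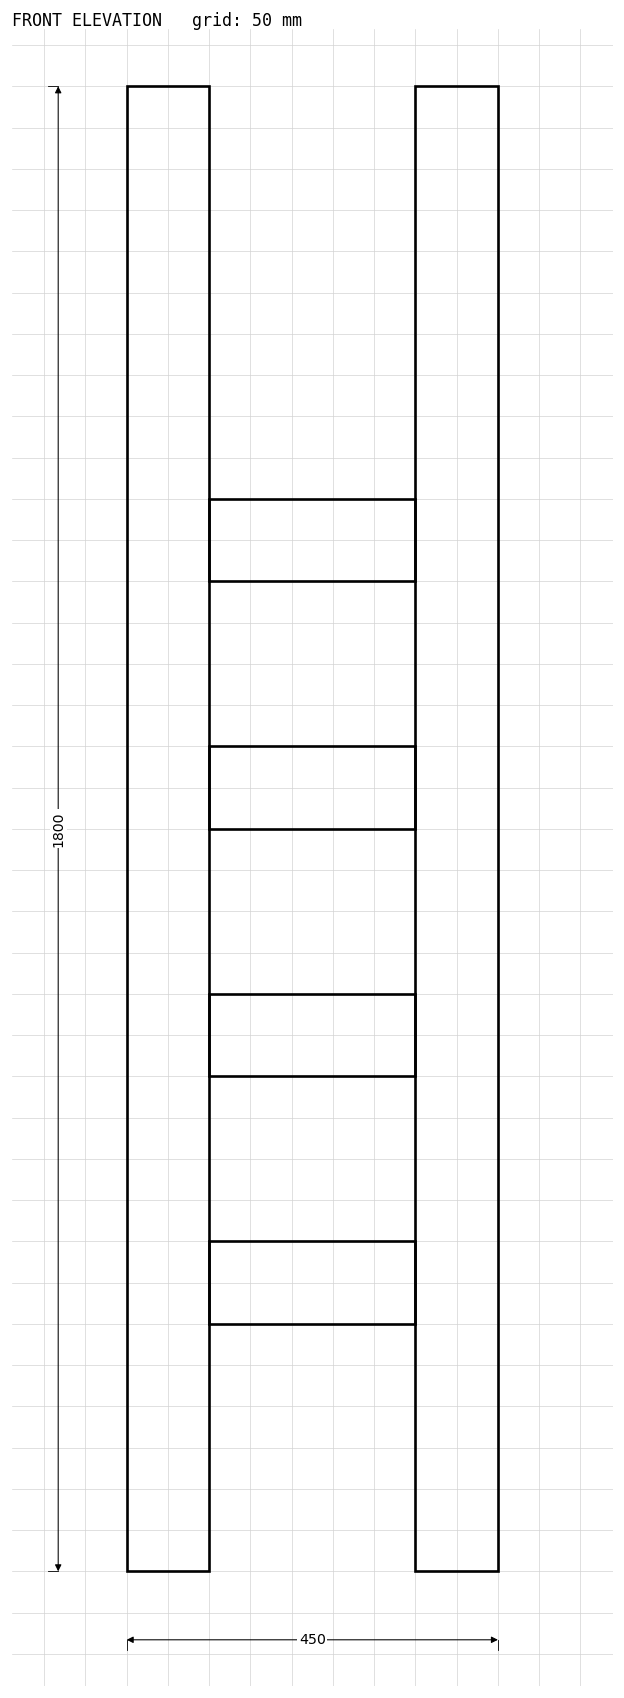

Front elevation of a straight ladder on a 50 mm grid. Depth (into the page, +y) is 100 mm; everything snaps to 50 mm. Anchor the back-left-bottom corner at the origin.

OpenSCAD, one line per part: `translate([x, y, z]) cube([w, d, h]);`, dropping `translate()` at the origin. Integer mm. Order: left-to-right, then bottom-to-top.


cube([100, 100, 1800]);
translate([100, 0, 300]) cube([250, 100, 100]);
translate([100, 0, 600]) cube([250, 100, 100]);
translate([100, 0, 900]) cube([250, 100, 100]);
translate([100, 0, 1200]) cube([250, 100, 100]);
translate([350, 0, 0]) cube([100, 100, 1800]);
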